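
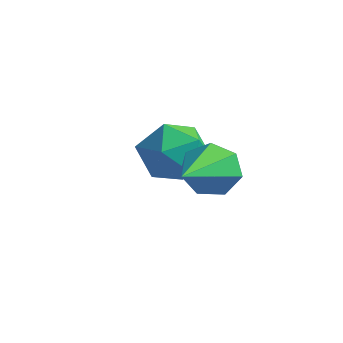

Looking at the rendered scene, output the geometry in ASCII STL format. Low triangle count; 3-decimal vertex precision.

solid 
facet normal -0.519 0.429 0.739
outer loop
vertex -1.627 -0.424 -2.119
vertex -0.976 -0.786 -1.452
vertex -0.822 0.111 -1.864
endloop
endfacet
facet normal -0.578 0.805 0.136
outer loop
vertex -1.627 -0.424 -2.119
vertex -0.822 0.111 -1.864
vertex -1.11 0.066 -2.82
endloop
endfacet
facet normal -0.852 0.376 -0.365
outer loop
vertex -1.627 -0.424 -2.119
vertex -1.11 0.066 -2.82
vertex -1.442 -0.859 -2.998
endloop
endfacet
facet normal -0.962 -0.264 -0.072
outer loop
vertex -1.627 -0.424 -2.119
vertex -1.442 -0.859 -2.998
vertex -1.36 -1.386 -2.153
endloop
endfacet
facet normal -0.756 -0.231 0.612
outer loop
vertex -1.627 -0.424 -2.119
vertex -1.36 -1.386 -2.153
vertex -0.976 -0.786 -1.452
endloop
endfacet
facet normal 0.078 0.994 -0.070
outer loop
vertex -1.11 0.066 -2.82
vertex -0.822 0.111 -1.864
vertex -0.14 0.006 -2.587
endloop
endfacet
facet normal 0.175 0.386 0.906
outer loop
vertex -0.822 0.111 -1.864
vertex -0.976 -0.786 -1.452
vertex -0.058 -0.521 -1.742
endloop
endfacet
facet normal -0.210 -0.683 0.700
outer loop
vertex -0.976 -0.786 -1.452
vertex -1.36 -1.386 -2.153
vertex -0.39 -1.446 -1.92
endloop
endfacet
facet normal -0.543 -0.735 -0.406
outer loop
vertex -1.36 -1.386 -2.153
vertex -1.442 -0.859 -2.998
vertex -0.678 -1.491 -2.876
endloop
endfacet
facet normal -0.365 0.301 -0.881
outer loop
vertex -1.442 -0.859 -2.998
vertex -1.11 0.066 -2.82
vertex -0.524 -0.594 -3.288
endloop
endfacet
facet normal 0.962 0.264 0.072
outer loop
vertex 0.127 -0.956 -2.621
vertex -0.14 0.006 -2.587
vertex -0.058 -0.521 -1.742
endloop
endfacet
facet normal 0.852 -0.376 0.365
outer loop
vertex 0.127 -0.956 -2.621
vertex -0.058 -0.521 -1.742
vertex -0.39 -1.446 -1.92
endloop
endfacet
facet normal 0.578 -0.805 -0.136
outer loop
vertex 0.127 -0.956 -2.621
vertex -0.39 -1.446 -1.92
vertex -0.678 -1.491 -2.876
endloop
endfacet
facet normal 0.519 -0.429 -0.739
outer loop
vertex 0.127 -0.956 -2.621
vertex -0.678 -1.491 -2.876
vertex -0.524 -0.594 -3.288
endloop
endfacet
facet normal 0.756 0.231 -0.612
outer loop
vertex 0.127 -0.956 -2.621
vertex -0.524 -0.594 -3.288
vertex -0.14 0.006 -2.587
endloop
endfacet
facet normal 0.543 0.735 0.406
outer loop
vertex -0.058 -0.521 -1.742
vertex -0.14 0.006 -2.587
vertex -0.822 0.111 -1.864
endloop
endfacet
facet normal 0.365 -0.301 0.881
outer loop
vertex -0.39 -1.446 -1.92
vertex -0.058 -0.521 -1.742
vertex -0.976 -0.786 -1.452
endloop
endfacet
facet normal -0.078 -0.994 0.070
outer loop
vertex -0.678 -1.491 -2.876
vertex -0.39 -1.446 -1.92
vertex -1.36 -1.386 -2.153
endloop
endfacet
facet normal -0.175 -0.386 -0.906
outer loop
vertex -0.524 -0.594 -3.288
vertex -0.678 -1.491 -2.876
vertex -1.442 -0.859 -2.998
endloop
endfacet
facet normal 0.210 0.683 -0.700
outer loop
vertex -0.14 0.006 -2.587
vertex -0.524 -0.594 -3.288
vertex -1.11 0.066 -2.82
endloop
endfacet
facet normal -0.373 0.836 -0.402
outer loop
vertex 2.008 -1.794 -2.185
vertex 1.506 -1.739 -1.604
vertex 2.216 -1.446 -1.654
endloop
endfacet
facet normal 0.947 -0.105 -0.303
outer loop
vertex 2.008 -1.794 -2.185
vertex 2.216 -1.446 -1.654
vertex 2.274 -3.461 -0.776
endloop
endfacet
facet normal -0.373 0.836 -0.403
outer loop
vertex 2.216 -1.446 -1.654
vertex 1.506 -1.739 -1.604
vertex 1.889 -1.318 -1.085
endloop
endfacet
facet normal 0.866 0.220 0.448
outer loop
vertex 2.216 -1.446 -1.654
vertex 1.889 -1.318 -1.085
vertex 2.274 -3.461 -0.776
endloop
endfacet
facet normal -0.373 0.836 -0.402
outer loop
vertex 1.889 -1.318 -1.085
vertex 1.506 -1.739 -1.604
vertex 1.274 -1.507 -0.907
endloop
endfacet
facet normal 0.223 0.178 0.958
outer loop
vertex 1.889 -1.318 -1.085
vertex 1.274 -1.507 -0.907
vertex 2.274 -3.461 -0.776
endloop
endfacet
facet normal -0.373 0.836 -0.402
outer loop
vertex 1.274 -1.507 -0.907
vertex 1.506 -1.739 -1.604
vertex 0.833 -1.871 -1.254
endloop
endfacet
facet normal -0.499 -0.199 0.843
outer loop
vertex 1.274 -1.507 -0.907
vertex 0.833 -1.871 -1.254
vertex 2.274 -3.461 -0.776
endloop
endfacet
facet normal -0.373 0.837 -0.401
outer loop
vertex 0.833 -1.871 -1.254
vertex 1.506 -1.739 -1.604
vertex 0.899 -2.134 -1.864
endloop
endfacet
facet normal -0.755 -0.628 0.189
outer loop
vertex 0.833 -1.871 -1.254
vertex 0.899 -2.134 -1.864
vertex 2.274 -3.461 -0.776
endloop
endfacet
facet normal -0.372 0.837 -0.402
outer loop
vertex 0.899 -2.134 -1.864
vertex 1.506 -1.739 -1.604
vertex 1.422 -2.1 -2.278
endloop
endfacet
facet normal -0.353 -0.784 -0.510
outer loop
vertex 0.899 -2.134 -1.864
vertex 1.422 -2.1 -2.278
vertex 2.274 -3.461 -0.776
endloop
endfacet
facet normal -0.373 0.836 -0.402
outer loop
vertex 1.422 -2.1 -2.278
vertex 1.506 -1.739 -1.604
vertex 2.008 -1.794 -2.185
endloop
endfacet
facet normal 0.404 -0.552 -0.729
outer loop
vertex 1.422 -2.1 -2.278
vertex 2.008 -1.794 -2.185
vertex 2.274 -3.461 -0.776
endloop
endfacet

endsolid


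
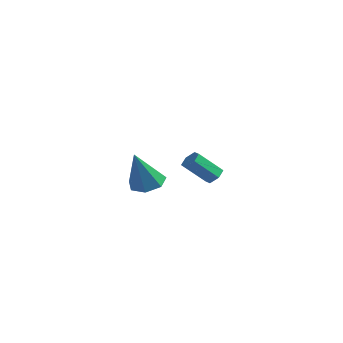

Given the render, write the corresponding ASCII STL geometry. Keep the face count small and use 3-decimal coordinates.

solid 
facet normal 0.445 0.560 -0.699
outer loop
vertex 1.329 3.87 -3.36
vertex 0.822 4.157 -3.453
vertex 1.204 4.356 -3.05
endloop
endfacet
facet normal 0.870 -0.086 0.486
outer loop
vertex 1.329 3.87 -3.36
vertex 1.204 4.356 -3.05
vertex 0.585 2.935 -2.194
endloop
endfacet
facet normal 0.870 -0.086 0.486
outer loop
vertex 0.585 2.935 -2.194
vertex 1.204 4.356 -3.05
vertex 0.46 3.421 -1.884
endloop
endfacet
facet normal -0.446 -0.560 0.698
outer loop
vertex 0.585 2.935 -2.194
vertex 0.46 3.421 -1.884
vertex 0.078 3.223 -2.287
endloop
endfacet
facet normal 0.446 0.559 -0.699
outer loop
vertex 1.204 4.356 -3.05
vertex 0.822 4.157 -3.453
vertex 0.698 4.644 -3.143
endloop
endfacet
facet normal 0.253 0.670 0.698
outer loop
vertex 1.204 4.356 -3.05
vertex 0.698 4.644 -3.143
vertex 0.46 3.421 -1.884
endloop
endfacet
facet normal 0.254 0.669 0.698
outer loop
vertex 0.46 3.421 -1.884
vertex 0.698 4.644 -3.143
vertex -0.047 3.709 -1.976
endloop
endfacet
facet normal -0.445 -0.561 0.698
outer loop
vertex 0.46 3.421 -1.884
vertex -0.047 3.709 -1.976
vertex 0.078 3.223 -2.287
endloop
endfacet
facet normal 0.446 0.559 -0.699
outer loop
vertex 0.698 4.644 -3.143
vertex 0.822 4.157 -3.453
vertex 0.315 4.445 -3.546
endloop
endfacet
facet normal -0.617 0.757 0.213
outer loop
vertex 0.698 4.644 -3.143
vertex 0.315 4.445 -3.546
vertex -0.047 3.709 -1.976
endloop
endfacet
facet normal -0.618 0.757 0.212
outer loop
vertex -0.047 3.709 -1.976
vertex 0.315 4.445 -3.546
vertex -0.429 3.51 -2.38
endloop
endfacet
facet normal -0.446 -0.561 0.698
outer loop
vertex -0.047 3.709 -1.976
vertex -0.429 3.51 -2.38
vertex 0.078 3.223 -2.287
endloop
endfacet
facet normal 0.446 0.560 -0.698
outer loop
vertex 0.315 4.445 -3.546
vertex 0.822 4.157 -3.453
vertex 0.44 3.959 -3.856
endloop
endfacet
facet normal -0.870 0.086 -0.486
outer loop
vertex 0.315 4.445 -3.546
vertex 0.44 3.959 -3.856
vertex -0.429 3.51 -2.38
endloop
endfacet
facet normal -0.870 0.086 -0.486
outer loop
vertex -0.429 3.51 -2.38
vertex 0.44 3.959 -3.856
vertex -0.304 3.024 -2.69
endloop
endfacet
facet normal -0.445 -0.560 0.699
outer loop
vertex -0.429 3.51 -2.38
vertex -0.304 3.024 -2.69
vertex 0.078 3.223 -2.287
endloop
endfacet
facet normal 0.445 0.561 -0.698
outer loop
vertex 0.44 3.959 -3.856
vertex 0.822 4.157 -3.453
vertex 0.947 3.671 -3.764
endloop
endfacet
facet normal -0.253 -0.669 -0.698
outer loop
vertex 0.44 3.959 -3.856
vertex 0.947 3.671 -3.764
vertex -0.304 3.024 -2.69
endloop
endfacet
facet normal -0.253 -0.670 -0.698
outer loop
vertex -0.304 3.024 -2.69
vertex 0.947 3.671 -3.764
vertex 0.202 2.736 -2.597
endloop
endfacet
facet normal -0.446 -0.559 0.699
outer loop
vertex -0.304 3.024 -2.69
vertex 0.202 2.736 -2.597
vertex 0.078 3.223 -2.287
endloop
endfacet
facet normal 0.446 0.561 -0.698
outer loop
vertex 0.947 3.671 -3.764
vertex 0.822 4.157 -3.453
vertex 1.329 3.87 -3.36
endloop
endfacet
facet normal 0.618 -0.757 -0.212
outer loop
vertex 0.947 3.671 -3.764
vertex 1.329 3.87 -3.36
vertex 0.202 2.736 -2.597
endloop
endfacet
facet normal 0.618 -0.757 -0.213
outer loop
vertex 0.202 2.736 -2.597
vertex 1.329 3.87 -3.36
vertex 0.585 2.935 -2.194
endloop
endfacet
facet normal -0.446 -0.559 0.699
outer loop
vertex 0.202 2.736 -2.597
vertex 0.585 2.935 -2.194
vertex 0.078 3.223 -2.287
endloop
endfacet
facet normal -0.022 0.424 -0.906
outer loop
vertex 2.815 -1.59 -1.355
vertex 2.196 -2.174 -1.613
vertex 2.083 -1.376 -1.237
endloop
endfacet
facet normal 0.304 0.660 0.687
outer loop
vertex 2.815 -1.59 -1.355
vertex 2.083 -1.376 -1.237
vertex 2.244 -3.086 0.333
endloop
endfacet
facet normal -0.022 0.424 -0.906
outer loop
vertex 2.083 -1.376 -1.237
vertex 2.196 -2.174 -1.613
vertex 1.436 -1.764 -1.403
endloop
endfacet
facet normal -0.504 0.558 0.659
outer loop
vertex 2.083 -1.376 -1.237
vertex 1.436 -1.764 -1.403
vertex 2.244 -3.086 0.333
endloop
endfacet
facet normal -0.022 0.423 -0.906
outer loop
vertex 1.436 -1.764 -1.403
vertex 2.196 -2.174 -1.613
vertex 1.361 -2.461 -1.727
endloop
endfacet
facet normal -0.925 -0.074 0.374
outer loop
vertex 1.436 -1.764 -1.403
vertex 1.361 -2.461 -1.727
vertex 2.244 -3.086 0.333
endloop
endfacet
facet normal -0.022 0.424 -0.905
outer loop
vertex 1.361 -2.461 -1.727
vertex 2.196 -2.174 -1.613
vertex 1.916 -2.942 -1.966
endloop
endfacet
facet normal -0.643 -0.764 0.044
outer loop
vertex 1.361 -2.461 -1.727
vertex 1.916 -2.942 -1.966
vertex 2.244 -3.086 0.333
endloop
endfacet
facet normal -0.022 0.424 -0.905
outer loop
vertex 1.916 -2.942 -1.966
vertex 2.196 -2.174 -1.613
vertex 2.682 -2.845 -1.939
endloop
endfacet
facet normal 0.128 -0.989 -0.080
outer loop
vertex 1.916 -2.942 -1.966
vertex 2.682 -2.845 -1.939
vertex 2.244 -3.086 0.333
endloop
endfacet
facet normal -0.022 0.424 -0.905
outer loop
vertex 2.682 -2.845 -1.939
vertex 2.196 -2.174 -1.613
vertex 3.082 -2.244 -1.667
endloop
endfacet
facet normal 0.809 -0.581 0.094
outer loop
vertex 2.682 -2.845 -1.939
vertex 3.082 -2.244 -1.667
vertex 2.244 -3.086 0.333
endloop
endfacet
facet normal -0.022 0.423 -0.906
outer loop
vertex 3.082 -2.244 -1.667
vertex 2.196 -2.174 -1.613
vertex 2.815 -1.59 -1.355
endloop
endfacet
facet normal 0.887 0.154 0.436
outer loop
vertex 3.082 -2.244 -1.667
vertex 2.815 -1.59 -1.355
vertex 2.244 -3.086 0.333
endloop
endfacet

endsolid


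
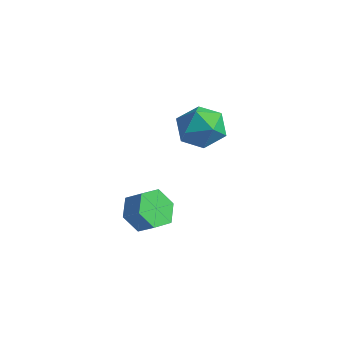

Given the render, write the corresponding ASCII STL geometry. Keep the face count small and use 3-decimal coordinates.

solid 
facet normal -0.095 0.404 0.910
outer loop
vertex 1.093 3.606 -0.52
vertex 1.74 2.665 -0.035
vertex 2.328 3.685 -0.426
endloop
endfacet
facet normal -0.089 0.910 0.406
outer loop
vertex 1.093 3.606 -0.52
vertex 2.328 3.685 -0.426
vertex 1.757 4.087 -1.452
endloop
endfacet
facet normal -0.627 0.778 -0.045
outer loop
vertex 1.093 3.606 -0.52
vertex 1.757 4.087 -1.452
vertex 0.817 3.315 -1.694
endloop
endfacet
facet normal -0.965 0.191 0.180
outer loop
vertex 1.093 3.606 -0.52
vertex 0.817 3.315 -1.694
vertex 0.806 2.437 -0.819
endloop
endfacet
facet normal -0.637 -0.041 0.770
outer loop
vertex 1.093 3.606 -0.52
vertex 0.806 2.437 -0.819
vertex 1.74 2.665 -0.035
endloop
endfacet
facet normal 0.522 0.852 0.043
outer loop
vertex 1.757 4.087 -1.452
vertex 2.328 3.685 -0.426
vertex 2.814 3.443 -1.541
endloop
endfacet
facet normal 0.512 0.033 0.858
outer loop
vertex 2.328 3.685 -0.426
vertex 1.74 2.665 -0.035
vertex 2.803 2.565 -0.666
endloop
endfacet
facet normal -0.364 -0.684 0.632
outer loop
vertex 1.74 2.665 -0.035
vertex 0.806 2.437 -0.819
vertex 1.863 1.793 -0.908
endloop
endfacet
facet normal -0.894 -0.310 -0.322
outer loop
vertex 0.806 2.437 -0.819
vertex 0.817 3.315 -1.694
vertex 1.292 2.195 -1.934
endloop
endfacet
facet normal -0.348 0.638 -0.687
outer loop
vertex 0.817 3.315 -1.694
vertex 1.757 4.087 -1.452
vertex 1.88 3.215 -2.325
endloop
endfacet
facet normal 0.965 -0.191 -0.180
outer loop
vertex 2.527 2.274 -1.84
vertex 2.814 3.443 -1.541
vertex 2.803 2.565 -0.666
endloop
endfacet
facet normal 0.627 -0.778 0.045
outer loop
vertex 2.527 2.274 -1.84
vertex 2.803 2.565 -0.666
vertex 1.863 1.793 -0.908
endloop
endfacet
facet normal 0.089 -0.910 -0.406
outer loop
vertex 2.527 2.274 -1.84
vertex 1.863 1.793 -0.908
vertex 1.292 2.195 -1.934
endloop
endfacet
facet normal 0.095 -0.404 -0.910
outer loop
vertex 2.527 2.274 -1.84
vertex 1.292 2.195 -1.934
vertex 1.88 3.215 -2.325
endloop
endfacet
facet normal 0.637 0.041 -0.770
outer loop
vertex 2.527 2.274 -1.84
vertex 1.88 3.215 -2.325
vertex 2.814 3.443 -1.541
endloop
endfacet
facet normal 0.894 0.310 0.322
outer loop
vertex 2.803 2.565 -0.666
vertex 2.814 3.443 -1.541
vertex 2.328 3.685 -0.426
endloop
endfacet
facet normal 0.348 -0.638 0.687
outer loop
vertex 1.863 1.793 -0.908
vertex 2.803 2.565 -0.666
vertex 1.74 2.665 -0.035
endloop
endfacet
facet normal -0.522 -0.852 -0.043
outer loop
vertex 1.292 2.195 -1.934
vertex 1.863 1.793 -0.908
vertex 0.806 2.437 -0.819
endloop
endfacet
facet normal -0.512 -0.033 -0.858
outer loop
vertex 1.88 3.215 -2.325
vertex 1.292 2.195 -1.934
vertex 0.817 3.315 -1.694
endloop
endfacet
facet normal 0.364 0.684 -0.632
outer loop
vertex 2.814 3.443 -1.541
vertex 1.88 3.215 -2.325
vertex 1.757 4.087 -1.452
endloop
endfacet
facet normal -0.788 -0.093 -0.609
outer loop
vertex 3.313 -1.778 -4.165
vertex 2.734 -2.057 -3.373
vertex 2.813 -1.072 -3.625
endloop
endfacet
facet normal 0.373 0.716 -0.590
outer loop
vertex 3.313 -1.778 -4.165
vertex 2.813 -1.072 -3.625
vertex 4.125 -1.684 -3.538
endloop
endfacet
facet normal 0.373 0.715 -0.591
outer loop
vertex 4.125 -1.684 -3.538
vertex 2.813 -1.072 -3.625
vertex 3.625 -0.977 -2.998
endloop
endfacet
facet normal 0.788 0.092 0.609
outer loop
vertex 4.125 -1.684 -3.538
vertex 3.625 -0.977 -2.998
vertex 3.546 -1.963 -2.747
endloop
endfacet
facet normal -0.788 -0.093 -0.609
outer loop
vertex 2.813 -1.072 -3.625
vertex 2.734 -2.057 -3.373
vertex 2.234 -1.351 -2.833
endloop
endfacet
facet normal -0.238 0.957 0.163
outer loop
vertex 2.813 -1.072 -3.625
vertex 2.234 -1.351 -2.833
vertex 3.625 -0.977 -2.998
endloop
endfacet
facet normal -0.238 0.957 0.163
outer loop
vertex 3.625 -0.977 -2.998
vertex 2.234 -1.351 -2.833
vertex 3.046 -1.256 -2.206
endloop
endfacet
facet normal 0.788 0.092 0.609
outer loop
vertex 3.625 -0.977 -2.998
vertex 3.046 -1.256 -2.206
vertex 3.546 -1.963 -2.747
endloop
endfacet
facet normal -0.788 -0.092 -0.609
outer loop
vertex 2.234 -1.351 -2.833
vertex 2.734 -2.057 -3.373
vertex 2.155 -2.336 -2.582
endloop
endfacet
facet normal -0.611 0.241 0.754
outer loop
vertex 2.234 -1.351 -2.833
vertex 2.155 -2.336 -2.582
vertex 3.046 -1.256 -2.206
endloop
endfacet
facet normal -0.610 0.241 0.754
outer loop
vertex 3.046 -1.256 -2.206
vertex 2.155 -2.336 -2.582
vertex 2.967 -2.242 -1.955
endloop
endfacet
facet normal 0.788 0.092 0.609
outer loop
vertex 3.046 -1.256 -2.206
vertex 2.967 -2.242 -1.955
vertex 3.546 -1.963 -2.747
endloop
endfacet
facet normal -0.788 -0.092 -0.609
outer loop
vertex 2.155 -2.336 -2.582
vertex 2.734 -2.057 -3.373
vertex 2.655 -3.043 -3.122
endloop
endfacet
facet normal -0.373 -0.715 0.591
outer loop
vertex 2.155 -2.336 -2.582
vertex 2.655 -3.043 -3.122
vertex 2.967 -2.242 -1.955
endloop
endfacet
facet normal -0.372 -0.716 0.591
outer loop
vertex 2.967 -2.242 -1.955
vertex 2.655 -3.043 -3.122
vertex 3.467 -2.948 -2.495
endloop
endfacet
facet normal 0.788 0.093 0.609
outer loop
vertex 2.967 -2.242 -1.955
vertex 3.467 -2.948 -2.495
vertex 3.546 -1.963 -2.747
endloop
endfacet
facet normal -0.788 -0.092 -0.609
outer loop
vertex 2.655 -3.043 -3.122
vertex 2.734 -2.057 -3.373
vertex 3.234 -2.764 -3.914
endloop
endfacet
facet normal 0.238 -0.957 -0.163
outer loop
vertex 2.655 -3.043 -3.122
vertex 3.234 -2.764 -3.914
vertex 3.467 -2.948 -2.495
endloop
endfacet
facet normal 0.238 -0.957 -0.163
outer loop
vertex 3.467 -2.948 -2.495
vertex 3.234 -2.764 -3.914
vertex 4.046 -2.669 -3.287
endloop
endfacet
facet normal 0.788 0.093 0.609
outer loop
vertex 3.467 -2.948 -2.495
vertex 4.046 -2.669 -3.287
vertex 3.546 -1.963 -2.747
endloop
endfacet
facet normal -0.788 -0.092 -0.609
outer loop
vertex 3.234 -2.764 -3.914
vertex 2.734 -2.057 -3.373
vertex 3.313 -1.778 -4.165
endloop
endfacet
facet normal 0.611 -0.241 -0.754
outer loop
vertex 3.234 -2.764 -3.914
vertex 3.313 -1.778 -4.165
vertex 4.046 -2.669 -3.287
endloop
endfacet
facet normal 0.610 -0.241 -0.754
outer loop
vertex 4.046 -2.669 -3.287
vertex 3.313 -1.778 -4.165
vertex 4.125 -1.684 -3.538
endloop
endfacet
facet normal 0.788 0.092 0.609
outer loop
vertex 4.046 -2.669 -3.287
vertex 4.125 -1.684 -3.538
vertex 3.546 -1.963 -2.747
endloop
endfacet

endsolid


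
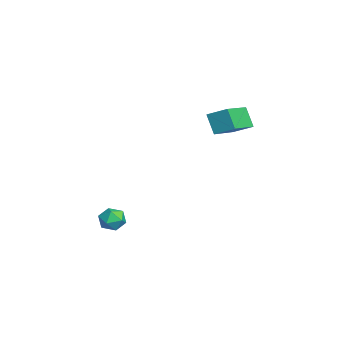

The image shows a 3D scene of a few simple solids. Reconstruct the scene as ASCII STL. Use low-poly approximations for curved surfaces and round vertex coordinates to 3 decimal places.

solid 
facet normal -0.980 -0.111 0.166
outer loop
vertex -1.362 -1.288 -3.361
vertex -1.305 -1.95 -3.468
vertex -1.228 -1.702 -2.847
endloop
endfacet
facet normal -0.719 0.438 0.540
outer loop
vertex -1.362 -1.288 -3.361
vertex -1.228 -1.702 -2.847
vertex -0.907 -1.113 -2.897
endloop
endfacet
facet normal -0.429 0.899 0.082
outer loop
vertex -1.362 -1.288 -3.361
vertex -0.907 -1.113 -2.897
vertex -0.786 -0.996 -3.549
endloop
endfacet
facet normal -0.511 0.636 -0.578
outer loop
vertex -1.362 -1.288 -3.361
vertex -0.786 -0.996 -3.549
vertex -1.032 -1.514 -3.902
endloop
endfacet
facet normal -0.852 0.011 -0.524
outer loop
vertex -1.362 -1.288 -3.361
vertex -1.032 -1.514 -3.902
vertex -1.305 -1.95 -3.468
endloop
endfacet
facet normal -0.198 0.190 0.962
outer loop
vertex -0.907 -1.113 -2.897
vertex -1.228 -1.702 -2.847
vertex -0.568 -1.666 -2.718
endloop
endfacet
facet normal -0.621 -0.699 0.356
outer loop
vertex -1.228 -1.702 -2.847
vertex -1.305 -1.95 -3.468
vertex -0.814 -2.184 -3.071
endloop
endfacet
facet normal -0.413 -0.500 -0.762
outer loop
vertex -1.305 -1.95 -3.468
vertex -1.032 -1.514 -3.902
vertex -0.693 -2.067 -3.723
endloop
endfacet
facet normal 0.138 0.512 -0.848
outer loop
vertex -1.032 -1.514 -3.902
vertex -0.786 -0.996 -3.549
vertex -0.372 -1.478 -3.773
endloop
endfacet
facet normal 0.270 0.938 0.218
outer loop
vertex -0.786 -0.996 -3.549
vertex -0.907 -1.113 -2.897
vertex -0.295 -1.23 -3.152
endloop
endfacet
facet normal 0.511 -0.636 0.578
outer loop
vertex -0.238 -1.892 -3.259
vertex -0.568 -1.666 -2.718
vertex -0.814 -2.184 -3.071
endloop
endfacet
facet normal 0.429 -0.899 -0.082
outer loop
vertex -0.238 -1.892 -3.259
vertex -0.814 -2.184 -3.071
vertex -0.693 -2.067 -3.723
endloop
endfacet
facet normal 0.719 -0.438 -0.540
outer loop
vertex -0.238 -1.892 -3.259
vertex -0.693 -2.067 -3.723
vertex -0.372 -1.478 -3.773
endloop
endfacet
facet normal 0.980 0.111 -0.166
outer loop
vertex -0.238 -1.892 -3.259
vertex -0.372 -1.478 -3.773
vertex -0.295 -1.23 -3.152
endloop
endfacet
facet normal 0.852 -0.011 0.524
outer loop
vertex -0.238 -1.892 -3.259
vertex -0.295 -1.23 -3.152
vertex -0.568 -1.666 -2.718
endloop
endfacet
facet normal -0.138 -0.512 0.848
outer loop
vertex -0.814 -2.184 -3.071
vertex -0.568 -1.666 -2.718
vertex -1.228 -1.702 -2.847
endloop
endfacet
facet normal -0.270 -0.938 -0.218
outer loop
vertex -0.693 -2.067 -3.723
vertex -0.814 -2.184 -3.071
vertex -1.305 -1.95 -3.468
endloop
endfacet
facet normal 0.198 -0.190 -0.962
outer loop
vertex -0.372 -1.478 -3.773
vertex -0.693 -2.067 -3.723
vertex -1.032 -1.514 -3.902
endloop
endfacet
facet normal 0.621 0.699 -0.356
outer loop
vertex -0.295 -1.23 -3.152
vertex -0.372 -1.478 -3.773
vertex -0.786 -0.996 -3.549
endloop
endfacet
facet normal 0.413 0.500 0.762
outer loop
vertex -0.568 -1.666 -2.718
vertex -0.295 -1.23 -3.152
vertex -0.907 -1.113 -2.897
endloop
endfacet
facet normal -0.483 -0.215 0.849
outer loop
vertex -0.636 2.422 2.75
vertex -0.185 3.225 3.21
vertex -1.971 3.456 2.253
endloop
endfacet
facet normal -0.438 -0.780 -0.447
outer loop
vertex -1.435 3.695 1.31
vertex -0.636 2.422 2.75
vertex -1.971 3.456 2.253
endloop
endfacet
facet normal -0.483 -0.215 0.849
outer loop
vertex -1.971 3.456 2.253
vertex -0.185 3.225 3.21
vertex -1.52 4.259 2.713
endloop
endfacet
facet normal -0.758 0.588 -0.282
outer loop
vertex -1.52 4.259 2.713
vertex -1.435 3.695 1.31
vertex -1.971 3.456 2.253
endloop
endfacet
facet normal 0.758 -0.588 0.282
outer loop
vertex -0.636 2.422 2.75
vertex 0.351 3.464 2.267
vertex -0.185 3.225 3.21
endloop
endfacet
facet normal -0.438 -0.780 -0.447
outer loop
vertex -0.1 2.661 1.807
vertex -0.636 2.422 2.75
vertex -1.435 3.695 1.31
endloop
endfacet
facet normal 0.758 -0.588 0.282
outer loop
vertex -0.1 2.661 1.807
vertex 0.351 3.464 2.267
vertex -0.636 2.422 2.75
endloop
endfacet
facet normal 0.438 0.780 0.447
outer loop
vertex -0.185 3.225 3.21
vertex 0.351 3.464 2.267
vertex -1.52 4.259 2.713
endloop
endfacet
facet normal -0.758 0.588 -0.282
outer loop
vertex -0.984 4.498 1.77
vertex -1.435 3.695 1.31
vertex -1.52 4.259 2.713
endloop
endfacet
facet normal 0.438 0.780 0.447
outer loop
vertex -1.52 4.259 2.713
vertex 0.351 3.464 2.267
vertex -0.984 4.498 1.77
endloop
endfacet
facet normal 0.483 0.215 -0.849
outer loop
vertex -0.984 4.498 1.77
vertex -0.1 2.661 1.807
vertex -1.435 3.695 1.31
endloop
endfacet
facet normal 0.483 0.215 -0.849
outer loop
vertex 0.351 3.464 2.267
vertex -0.1 2.661 1.807
vertex -0.984 4.498 1.77
endloop
endfacet

endsolid


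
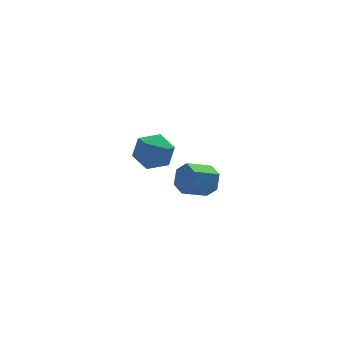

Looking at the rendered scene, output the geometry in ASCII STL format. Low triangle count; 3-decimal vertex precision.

solid 
facet normal -0.785 0.618 -0.030
outer loop
vertex -4.014 -0.368 2.971
vertex -4.68 -1.183 3.607
vertex -4.028 -0.326 4.2
endloop
endfacet
facet normal -0.173 0.984 -0.036
outer loop
vertex -4.014 -0.368 2.971
vertex -4.028 -0.326 4.2
vertex -2.972 -0.162 3.59
endloop
endfacet
facet normal 0.205 0.772 -0.602
outer loop
vertex -4.014 -0.368 2.971
vertex -2.972 -0.162 3.59
vertex -2.971 -0.918 2.62
endloop
endfacet
facet normal -0.173 0.275 -0.946
outer loop
vertex -4.014 -0.368 2.971
vertex -2.971 -0.918 2.62
vertex -4.027 -1.55 2.63
endloop
endfacet
facet normal -0.785 0.180 -0.592
outer loop
vertex -4.014 -0.368 2.971
vertex -4.027 -1.55 2.63
vertex -4.68 -1.183 3.607
endloop
endfacet
facet normal 0.192 0.812 0.551
outer loop
vertex -2.972 -0.162 3.59
vertex -4.028 -0.326 4.2
vertex -2.993 -0.85 4.61
endloop
endfacet
facet normal -0.798 0.219 0.562
outer loop
vertex -4.028 -0.326 4.2
vertex -4.68 -1.183 3.607
vertex -4.049 -1.482 4.62
endloop
endfacet
facet normal -0.798 -0.492 -0.348
outer loop
vertex -4.68 -1.183 3.607
vertex -4.027 -1.55 2.63
vertex -4.048 -2.238 3.65
endloop
endfacet
facet normal 0.194 -0.338 -0.921
outer loop
vertex -4.027 -1.55 2.63
vertex -2.971 -0.918 2.62
vertex -2.992 -2.074 3.04
endloop
endfacet
facet normal 0.806 0.468 -0.364
outer loop
vertex -2.971 -0.918 2.62
vertex -2.972 -0.162 3.59
vertex -2.34 -1.217 3.633
endloop
endfacet
facet normal 0.173 -0.275 0.946
outer loop
vertex -3.006 -2.032 4.269
vertex -2.993 -0.85 4.61
vertex -4.049 -1.482 4.62
endloop
endfacet
facet normal -0.205 -0.772 0.602
outer loop
vertex -3.006 -2.032 4.269
vertex -4.049 -1.482 4.62
vertex -4.048 -2.238 3.65
endloop
endfacet
facet normal 0.173 -0.984 0.036
outer loop
vertex -3.006 -2.032 4.269
vertex -4.048 -2.238 3.65
vertex -2.992 -2.074 3.04
endloop
endfacet
facet normal 0.785 -0.618 0.030
outer loop
vertex -3.006 -2.032 4.269
vertex -2.992 -2.074 3.04
vertex -2.34 -1.217 3.633
endloop
endfacet
facet normal 0.785 -0.180 0.592
outer loop
vertex -3.006 -2.032 4.269
vertex -2.34 -1.217 3.633
vertex -2.993 -0.85 4.61
endloop
endfacet
facet normal -0.194 0.338 0.921
outer loop
vertex -4.049 -1.482 4.62
vertex -2.993 -0.85 4.61
vertex -4.028 -0.326 4.2
endloop
endfacet
facet normal -0.806 -0.468 0.364
outer loop
vertex -4.048 -2.238 3.65
vertex -4.049 -1.482 4.62
vertex -4.68 -1.183 3.607
endloop
endfacet
facet normal -0.192 -0.812 -0.551
outer loop
vertex -2.992 -2.074 3.04
vertex -4.048 -2.238 3.65
vertex -4.027 -1.55 2.63
endloop
endfacet
facet normal 0.798 -0.219 -0.562
outer loop
vertex -2.34 -1.217 3.633
vertex -2.992 -2.074 3.04
vertex -2.971 -0.918 2.62
endloop
endfacet
facet normal 0.798 0.492 0.348
outer loop
vertex -2.993 -0.85 4.61
vertex -2.34 -1.217 3.633
vertex -2.972 -0.162 3.59
endloop
endfacet
facet normal 0.897 0.063 -0.438
outer loop
vertex 1.901 2.835 -2.847
vertex 1.476 3.324 -3.648
vertex 1.83 3.863 -2.845
endloop
endfacet
facet normal 0.436 0.028 0.900
outer loop
vertex 1.901 2.835 -2.847
vertex 1.83 3.863 -2.845
vertex 0.348 2.727 -2.091
endloop
endfacet
facet normal 0.437 0.027 0.899
outer loop
vertex 0.348 2.727 -2.091
vertex 1.83 3.863 -2.845
vertex 0.278 3.754 -2.088
endloop
endfacet
facet normal -0.897 -0.062 0.437
outer loop
vertex 0.348 2.727 -2.091
vertex 0.278 3.754 -2.088
vertex -0.076 3.216 -2.892
endloop
endfacet
facet normal 0.897 0.063 -0.438
outer loop
vertex 1.83 3.863 -2.845
vertex 1.476 3.324 -3.648
vertex 1.405 4.352 -3.646
endloop
endfacet
facet normal 0.159 0.878 0.452
outer loop
vertex 1.83 3.863 -2.845
vertex 1.405 4.352 -3.646
vertex 0.278 3.754 -2.088
endloop
endfacet
facet normal 0.159 0.878 0.452
outer loop
vertex 0.278 3.754 -2.088
vertex 1.405 4.352 -3.646
vertex -0.147 4.243 -2.889
endloop
endfacet
facet normal -0.897 -0.063 0.437
outer loop
vertex 0.278 3.754 -2.088
vertex -0.147 4.243 -2.889
vertex -0.076 3.216 -2.892
endloop
endfacet
facet normal 0.897 0.063 -0.437
outer loop
vertex 1.405 4.352 -3.646
vertex 1.476 3.324 -3.648
vertex 1.052 3.813 -4.449
endloop
endfacet
facet normal -0.278 0.850 -0.448
outer loop
vertex 1.405 4.352 -3.646
vertex 1.052 3.813 -4.449
vertex -0.147 4.243 -2.889
endloop
endfacet
facet normal -0.277 0.850 -0.447
outer loop
vertex -0.147 4.243 -2.889
vertex 1.052 3.813 -4.449
vertex -0.501 3.705 -3.693
endloop
endfacet
facet normal -0.897 -0.063 0.437
outer loop
vertex -0.147 4.243 -2.889
vertex -0.501 3.705 -3.693
vertex -0.076 3.216 -2.892
endloop
endfacet
facet normal 0.897 0.062 -0.437
outer loop
vertex 1.052 3.813 -4.449
vertex 1.476 3.324 -3.648
vertex 1.122 2.786 -4.452
endloop
endfacet
facet normal -0.436 -0.027 -0.900
outer loop
vertex 1.052 3.813 -4.449
vertex 1.122 2.786 -4.452
vertex -0.501 3.705 -3.693
endloop
endfacet
facet normal -0.437 -0.028 -0.899
outer loop
vertex -0.501 3.705 -3.693
vertex 1.122 2.786 -4.452
vertex -0.43 2.677 -3.695
endloop
endfacet
facet normal -0.897 -0.063 0.438
outer loop
vertex -0.501 3.705 -3.693
vertex -0.43 2.677 -3.695
vertex -0.076 3.216 -2.892
endloop
endfacet
facet normal 0.897 0.063 -0.437
outer loop
vertex 1.122 2.786 -4.452
vertex 1.476 3.324 -3.648
vertex 1.547 2.297 -3.651
endloop
endfacet
facet normal -0.159 -0.878 -0.452
outer loop
vertex 1.122 2.786 -4.452
vertex 1.547 2.297 -3.651
vertex -0.43 2.677 -3.695
endloop
endfacet
facet normal -0.159 -0.878 -0.452
outer loop
vertex -0.43 2.677 -3.695
vertex 1.547 2.297 -3.651
vertex -0.005 2.188 -2.894
endloop
endfacet
facet normal -0.897 -0.063 0.438
outer loop
vertex -0.43 2.677 -3.695
vertex -0.005 2.188 -2.894
vertex -0.076 3.216 -2.892
endloop
endfacet
facet normal 0.897 0.063 -0.437
outer loop
vertex 1.547 2.297 -3.651
vertex 1.476 3.324 -3.648
vertex 1.901 2.835 -2.847
endloop
endfacet
facet normal 0.278 -0.850 0.447
outer loop
vertex 1.547 2.297 -3.651
vertex 1.901 2.835 -2.847
vertex -0.005 2.188 -2.894
endloop
endfacet
facet normal 0.277 -0.850 0.448
outer loop
vertex -0.005 2.188 -2.894
vertex 1.901 2.835 -2.847
vertex 0.348 2.727 -2.091
endloop
endfacet
facet normal -0.897 -0.063 0.437
outer loop
vertex -0.005 2.188 -2.894
vertex 0.348 2.727 -2.091
vertex -0.076 3.216 -2.892
endloop
endfacet

endsolid


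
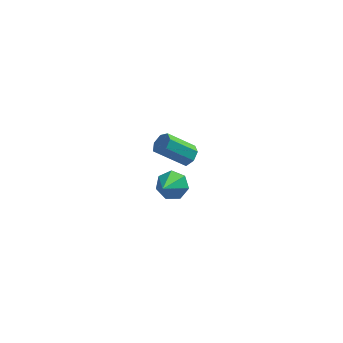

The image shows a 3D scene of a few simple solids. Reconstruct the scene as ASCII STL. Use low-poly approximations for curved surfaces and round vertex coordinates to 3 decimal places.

solid 
facet normal 0.227 0.765 -0.602
outer loop
vertex 1.768 3.636 -4.004
vertex 0.814 3.899 -4.03
vertex 1.517 4.189 -3.396
endloop
endfacet
facet normal 0.751 -0.304 0.587
outer loop
vertex 1.768 3.636 -4.004
vertex 1.517 4.189 -3.396
vertex 0.366 2.401 -2.85
endloop
endfacet
facet normal 0.228 0.765 -0.603
outer loop
vertex 1.517 4.189 -3.396
vertex 0.814 3.899 -4.03
vertex 0.737 4.524 -3.266
endloop
endfacet
facet normal 0.225 0.149 0.963
outer loop
vertex 1.517 4.189 -3.396
vertex 0.737 4.524 -3.266
vertex 0.366 2.401 -2.85
endloop
endfacet
facet normal 0.229 0.765 -0.602
outer loop
vertex 0.737 4.524 -3.266
vertex 0.814 3.899 -4.03
vertex 0.015 4.389 -3.712
endloop
endfacet
facet normal -0.542 0.252 0.802
outer loop
vertex 0.737 4.524 -3.266
vertex 0.015 4.389 -3.712
vertex 0.366 2.401 -2.85
endloop
endfacet
facet normal 0.229 0.764 -0.603
outer loop
vertex 0.015 4.389 -3.712
vertex 0.814 3.899 -4.03
vertex -0.105 3.885 -4.397
endloop
endfacet
facet normal -0.972 -0.074 0.225
outer loop
vertex 0.015 4.389 -3.712
vertex -0.105 3.885 -4.397
vertex 0.366 2.401 -2.85
endloop
endfacet
facet normal 0.229 0.765 -0.602
outer loop
vertex -0.105 3.885 -4.397
vertex 0.814 3.899 -4.03
vertex 0.467 3.392 -4.806
endloop
endfacet
facet normal -0.741 -0.583 -0.334
outer loop
vertex -0.105 3.885 -4.397
vertex 0.467 3.392 -4.806
vertex 0.366 2.401 -2.85
endloop
endfacet
facet normal 0.228 0.765 -0.602
outer loop
vertex 0.467 3.392 -4.806
vertex 0.814 3.899 -4.03
vertex 1.3 3.281 -4.631
endloop
endfacet
facet normal -0.024 -0.891 -0.453
outer loop
vertex 0.467 3.392 -4.806
vertex 1.3 3.281 -4.631
vertex 0.366 2.401 -2.85
endloop
endfacet
facet normal 0.227 0.765 -0.603
outer loop
vertex 1.3 3.281 -4.631
vertex 0.814 3.899 -4.03
vertex 1.768 3.636 -4.004
endloop
endfacet
facet normal 0.640 -0.767 -0.043
outer loop
vertex 1.3 3.281 -4.631
vertex 1.768 3.636 -4.004
vertex 0.366 2.401 -2.85
endloop
endfacet
facet normal 0.744 0.136 -0.655
outer loop
vertex 2.379 -0.036 3.07
vertex 1.911 0.093 2.565
vertex 2.215 0.545 3.004
endloop
endfacet
facet normal 0.612 0.258 0.748
outer loop
vertex 2.379 -0.036 3.07
vertex 2.215 0.545 3.004
vertex 0.937 -0.301 4.34
endloop
endfacet
facet normal 0.611 0.259 0.748
outer loop
vertex 0.937 -0.301 4.34
vertex 2.215 0.545 3.004
vertex 0.772 0.28 4.274
endloop
endfacet
facet normal -0.744 -0.137 0.654
outer loop
vertex 0.937 -0.301 4.34
vertex 0.772 0.28 4.274
vertex 0.469 -0.173 3.835
endloop
endfacet
facet normal 0.743 0.136 -0.655
outer loop
vertex 2.215 0.545 3.004
vertex 1.911 0.093 2.565
vertex 1.822 0.786 2.608
endloop
endfacet
facet normal 0.171 0.908 0.383
outer loop
vertex 2.215 0.545 3.004
vertex 1.822 0.786 2.608
vertex 0.772 0.28 4.274
endloop
endfacet
facet normal 0.169 0.908 0.383
outer loop
vertex 0.772 0.28 4.274
vertex 1.822 0.786 2.608
vertex 0.379 0.52 3.878
endloop
endfacet
facet normal -0.743 -0.137 0.655
outer loop
vertex 0.772 0.28 4.274
vertex 0.379 0.52 3.878
vertex 0.469 -0.173 3.835
endloop
endfacet
facet normal 0.743 0.136 -0.655
outer loop
vertex 1.822 0.786 2.608
vertex 1.911 0.093 2.565
vertex 1.496 0.504 2.18
endloop
endfacet
facet normal -0.400 0.875 -0.272
outer loop
vertex 1.822 0.786 2.608
vertex 1.496 0.504 2.18
vertex 0.379 0.52 3.878
endloop
endfacet
facet normal -0.400 0.876 -0.271
outer loop
vertex 0.379 0.52 3.878
vertex 1.496 0.504 2.18
vertex 0.054 0.239 3.45
endloop
endfacet
facet normal -0.743 -0.137 0.655
outer loop
vertex 0.379 0.52 3.878
vertex 0.054 0.239 3.45
vertex 0.469 -0.173 3.835
endloop
endfacet
facet normal 0.743 0.138 -0.654
outer loop
vertex 1.496 0.504 2.18
vertex 1.911 0.093 2.565
vertex 1.483 -0.087 2.041
endloop
endfacet
facet normal -0.668 0.184 -0.721
outer loop
vertex 1.496 0.504 2.18
vertex 1.483 -0.087 2.041
vertex 0.054 0.239 3.45
endloop
endfacet
facet normal -0.669 0.184 -0.721
outer loop
vertex 0.054 0.239 3.45
vertex 1.483 -0.087 2.041
vertex 0.041 -0.353 3.311
endloop
endfacet
facet normal -0.744 -0.137 0.654
outer loop
vertex 0.054 0.239 3.45
vertex 0.041 -0.353 3.311
vertex 0.469 -0.173 3.835
endloop
endfacet
facet normal 0.744 0.137 -0.654
outer loop
vertex 1.483 -0.087 2.041
vertex 1.911 0.093 2.565
vertex 1.792 -0.543 2.297
endloop
endfacet
facet normal -0.434 -0.646 -0.628
outer loop
vertex 1.483 -0.087 2.041
vertex 1.792 -0.543 2.297
vertex 0.041 -0.353 3.311
endloop
endfacet
facet normal -0.433 -0.647 -0.627
outer loop
vertex 0.041 -0.353 3.311
vertex 1.792 -0.543 2.297
vertex 0.35 -0.808 3.567
endloop
endfacet
facet normal -0.744 -0.137 0.654
outer loop
vertex 0.041 -0.353 3.311
vertex 0.35 -0.808 3.567
vertex 0.469 -0.173 3.835
endloop
endfacet
facet normal 0.744 0.137 -0.655
outer loop
vertex 1.792 -0.543 2.297
vertex 1.911 0.093 2.565
vertex 2.191 -0.52 2.755
endloop
endfacet
facet normal 0.128 -0.990 -0.062
outer loop
vertex 1.792 -0.543 2.297
vertex 2.191 -0.52 2.755
vertex 0.35 -0.808 3.567
endloop
endfacet
facet normal 0.127 -0.990 -0.063
outer loop
vertex 0.35 -0.808 3.567
vertex 2.191 -0.52 2.755
vertex 0.749 -0.786 4.025
endloop
endfacet
facet normal -0.744 -0.137 0.654
outer loop
vertex 0.35 -0.808 3.567
vertex 0.749 -0.786 4.025
vertex 0.469 -0.173 3.835
endloop
endfacet
facet normal 0.744 0.137 -0.654
outer loop
vertex 2.191 -0.52 2.755
vertex 1.911 0.093 2.565
vertex 2.379 -0.036 3.07
endloop
endfacet
facet normal 0.593 -0.588 0.550
outer loop
vertex 2.191 -0.52 2.755
vertex 2.379 -0.036 3.07
vertex 0.749 -0.786 4.025
endloop
endfacet
facet normal 0.593 -0.588 0.551
outer loop
vertex 0.749 -0.786 4.025
vertex 2.379 -0.036 3.07
vertex 0.937 -0.301 4.34
endloop
endfacet
facet normal -0.744 -0.137 0.654
outer loop
vertex 0.749 -0.786 4.025
vertex 0.937 -0.301 4.34
vertex 0.469 -0.173 3.835
endloop
endfacet

endsolid


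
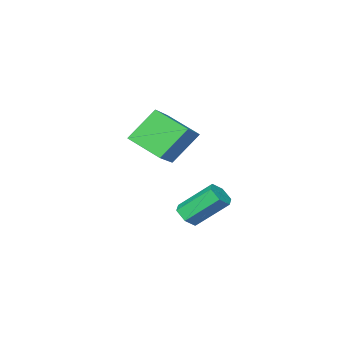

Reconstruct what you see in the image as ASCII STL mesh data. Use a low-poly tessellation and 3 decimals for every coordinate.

solid 
facet normal -0.637 0.163 0.754
outer loop
vertex 0.357 -1.598 4.066
vertex 1.711 -0.628 5.0
vertex -0.144 -0.202 3.342
endloop
endfacet
facet normal -0.709 -0.508 -0.489
outer loop
vertex 0.989 -0.492 2.0
vertex 0.357 -1.598 4.066
vertex -0.144 -0.202 3.342
endloop
endfacet
facet normal -0.637 0.163 0.754
outer loop
vertex -0.144 -0.202 3.342
vertex 1.711 -0.628 5.0
vertex 1.21 0.768 4.276
endloop
endfacet
facet normal -0.303 0.846 -0.439
outer loop
vertex 1.21 0.768 4.276
vertex 0.989 -0.492 2.0
vertex -0.144 -0.202 3.342
endloop
endfacet
facet normal 0.303 -0.846 0.439
outer loop
vertex 0.357 -1.598 4.066
vertex 2.844 -0.918 3.658
vertex 1.711 -0.628 5.0
endloop
endfacet
facet normal -0.709 -0.508 -0.489
outer loop
vertex 1.49 -1.888 2.724
vertex 0.357 -1.598 4.066
vertex 0.989 -0.492 2.0
endloop
endfacet
facet normal 0.303 -0.846 0.439
outer loop
vertex 1.49 -1.888 2.724
vertex 2.844 -0.918 3.658
vertex 0.357 -1.598 4.066
endloop
endfacet
facet normal 0.709 0.508 0.489
outer loop
vertex 1.711 -0.628 5.0
vertex 2.844 -0.918 3.658
vertex 1.21 0.768 4.276
endloop
endfacet
facet normal -0.303 0.846 -0.439
outer loop
vertex 2.343 0.478 2.934
vertex 0.989 -0.492 2.0
vertex 1.21 0.768 4.276
endloop
endfacet
facet normal 0.709 0.508 0.489
outer loop
vertex 1.21 0.768 4.276
vertex 2.844 -0.918 3.658
vertex 2.343 0.478 2.934
endloop
endfacet
facet normal 0.637 -0.163 -0.754
outer loop
vertex 2.343 0.478 2.934
vertex 1.49 -1.888 2.724
vertex 0.989 -0.492 2.0
endloop
endfacet
facet normal 0.637 -0.163 -0.754
outer loop
vertex 2.844 -0.918 3.658
vertex 1.49 -1.888 2.724
vertex 2.343 0.478 2.934
endloop
endfacet
facet normal 0.516 -0.521 -0.680
outer loop
vertex 0.671 -0.1 -1.168
vertex 0.22 -0.554 -1.162
vertex 0.175 -0.064 -1.572
endloop
endfacet
facet normal 0.367 0.852 -0.374
outer loop
vertex 0.671 -0.1 -1.168
vertex 0.175 -0.064 -1.572
vertex -0.289 0.869 0.097
endloop
endfacet
facet normal 0.366 0.852 -0.375
outer loop
vertex -0.289 0.869 0.097
vertex 0.175 -0.064 -1.572
vertex -0.784 0.904 -0.307
endloop
endfacet
facet normal -0.518 0.520 0.679
outer loop
vertex -0.289 0.869 0.097
vertex -0.784 0.904 -0.307
vertex -0.74 0.414 0.102
endloop
endfacet
facet normal 0.517 -0.521 -0.679
outer loop
vertex 0.175 -0.064 -1.572
vertex 0.22 -0.554 -1.162
vertex -0.276 -0.519 -1.566
endloop
endfacet
facet normal -0.488 0.474 -0.733
outer loop
vertex 0.175 -0.064 -1.572
vertex -0.276 -0.519 -1.566
vertex -0.784 0.904 -0.307
endloop
endfacet
facet normal -0.487 0.475 -0.733
outer loop
vertex -0.784 0.904 -0.307
vertex -0.276 -0.519 -1.566
vertex -1.235 0.45 -0.301
endloop
endfacet
facet normal -0.516 0.521 0.680
outer loop
vertex -0.784 0.904 -0.307
vertex -1.235 0.45 -0.301
vertex -0.74 0.414 0.102
endloop
endfacet
facet normal 0.517 -0.520 -0.680
outer loop
vertex -0.276 -0.519 -1.566
vertex 0.22 -0.554 -1.162
vertex -0.231 -1.009 -1.157
endloop
endfacet
facet normal -0.854 -0.377 -0.358
outer loop
vertex -0.276 -0.519 -1.566
vertex -0.231 -1.009 -1.157
vertex -1.235 0.45 -0.301
endloop
endfacet
facet normal -0.854 -0.377 -0.359
outer loop
vertex -1.235 0.45 -0.301
vertex -0.231 -1.009 -1.157
vertex -1.191 -0.04 0.108
endloop
endfacet
facet normal -0.516 0.521 0.680
outer loop
vertex -1.235 0.45 -0.301
vertex -1.191 -0.04 0.108
vertex -0.74 0.414 0.102
endloop
endfacet
facet normal 0.518 -0.520 -0.679
outer loop
vertex -0.231 -1.009 -1.157
vertex 0.22 -0.554 -1.162
vertex 0.264 -1.044 -0.753
endloop
endfacet
facet normal -0.366 -0.852 0.375
outer loop
vertex -0.231 -1.009 -1.157
vertex 0.264 -1.044 -0.753
vertex -1.191 -0.04 0.108
endloop
endfacet
facet normal -0.367 -0.852 0.374
outer loop
vertex -1.191 -0.04 0.108
vertex 0.264 -1.044 -0.753
vertex -0.695 -0.076 0.512
endloop
endfacet
facet normal -0.516 0.521 0.680
outer loop
vertex -1.191 -0.04 0.108
vertex -0.695 -0.076 0.512
vertex -0.74 0.414 0.102
endloop
endfacet
facet normal 0.516 -0.521 -0.680
outer loop
vertex 0.264 -1.044 -0.753
vertex 0.22 -0.554 -1.162
vertex 0.715 -0.59 -0.759
endloop
endfacet
facet normal 0.488 -0.475 0.733
outer loop
vertex 0.264 -1.044 -0.753
vertex 0.715 -0.59 -0.759
vertex -0.695 -0.076 0.512
endloop
endfacet
facet normal 0.488 -0.474 0.733
outer loop
vertex -0.695 -0.076 0.512
vertex 0.715 -0.59 -0.759
vertex -0.244 0.379 0.506
endloop
endfacet
facet normal -0.517 0.521 0.679
outer loop
vertex -0.695 -0.076 0.512
vertex -0.244 0.379 0.506
vertex -0.74 0.414 0.102
endloop
endfacet
facet normal 0.516 -0.521 -0.680
outer loop
vertex 0.715 -0.59 -0.759
vertex 0.22 -0.554 -1.162
vertex 0.671 -0.1 -1.168
endloop
endfacet
facet normal 0.854 0.376 0.359
outer loop
vertex 0.715 -0.59 -0.759
vertex 0.671 -0.1 -1.168
vertex -0.244 0.379 0.506
endloop
endfacet
facet normal 0.854 0.378 0.359
outer loop
vertex -0.244 0.379 0.506
vertex 0.671 -0.1 -1.168
vertex -0.289 0.869 0.097
endloop
endfacet
facet normal -0.517 0.520 0.680
outer loop
vertex -0.244 0.379 0.506
vertex -0.289 0.869 0.097
vertex -0.74 0.414 0.102
endloop
endfacet

endsolid


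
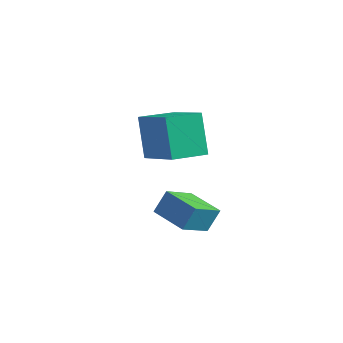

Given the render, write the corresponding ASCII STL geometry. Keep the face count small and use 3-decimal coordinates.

solid 
facet normal -0.945 0.050 -0.323
outer loop
vertex -5.042 -0.016 0.205
vertex -4.923 1.627 0.113
vertex -4.367 -0.177 -1.798
endloop
endfacet
facet normal -0.072 -0.996 0.056
outer loop
vertex -2.297 -0.287 -1.093
vertex -5.042 -0.016 0.205
vertex -4.367 -0.177 -1.798
endloop
endfacet
facet normal -0.945 0.050 -0.322
outer loop
vertex -4.367 -0.177 -1.798
vertex -4.923 1.627 0.113
vertex -4.249 1.466 -1.891
endloop
endfacet
facet normal 0.318 -0.076 -0.945
outer loop
vertex -4.249 1.466 -1.891
vertex -2.297 -0.287 -1.093
vertex -4.367 -0.177 -1.798
endloop
endfacet
facet normal -0.318 0.076 0.945
outer loop
vertex -5.042 -0.016 0.205
vertex -2.853 1.517 0.818
vertex -4.923 1.627 0.113
endloop
endfacet
facet normal -0.072 -0.996 0.056
outer loop
vertex -2.971 -0.126 0.911
vertex -5.042 -0.016 0.205
vertex -2.297 -0.287 -1.093
endloop
endfacet
facet normal -0.318 0.076 0.945
outer loop
vertex -2.971 -0.126 0.911
vertex -2.853 1.517 0.818
vertex -5.042 -0.016 0.205
endloop
endfacet
facet normal 0.072 0.996 -0.056
outer loop
vertex -4.923 1.627 0.113
vertex -2.853 1.517 0.818
vertex -4.249 1.466 -1.891
endloop
endfacet
facet normal 0.318 -0.076 -0.945
outer loop
vertex -2.178 1.356 -1.185
vertex -2.297 -0.287 -1.093
vertex -4.249 1.466 -1.891
endloop
endfacet
facet normal 0.072 0.996 -0.056
outer loop
vertex -4.249 1.466 -1.891
vertex -2.853 1.517 0.818
vertex -2.178 1.356 -1.185
endloop
endfacet
facet normal 0.945 -0.050 0.322
outer loop
vertex -2.178 1.356 -1.185
vertex -2.971 -0.126 0.911
vertex -2.297 -0.287 -1.093
endloop
endfacet
facet normal 0.945 -0.050 0.323
outer loop
vertex -2.853 1.517 0.818
vertex -2.971 -0.126 0.911
vertex -2.178 1.356 -1.185
endloop
endfacet
facet normal -0.972 -0.116 0.203
outer loop
vertex -0.188 -2.01 -1.523
vertex -0.474 -0.664 -2.121
vertex -0.34 -2.487 -2.525
endloop
endfacet
facet normal 0.191 -0.897 0.398
outer loop
vertex 1.254 -2.296 -2.859
vertex -0.188 -2.01 -1.523
vertex -0.34 -2.487 -2.525
endloop
endfacet
facet normal -0.972 -0.117 0.204
outer loop
vertex -0.34 -2.487 -2.525
vertex -0.474 -0.664 -2.121
vertex -0.627 -1.141 -3.123
endloop
endfacet
facet normal -0.136 -0.426 -0.894
outer loop
vertex -0.627 -1.141 -3.123
vertex 1.254 -2.296 -2.859
vertex -0.34 -2.487 -2.525
endloop
endfacet
facet normal 0.136 0.426 0.894
outer loop
vertex -0.188 -2.01 -1.523
vertex 1.12 -0.473 -2.455
vertex -0.474 -0.664 -2.121
endloop
endfacet
facet normal 0.191 -0.897 0.398
outer loop
vertex 1.407 -1.819 -1.857
vertex -0.188 -2.01 -1.523
vertex 1.254 -2.296 -2.859
endloop
endfacet
facet normal 0.136 0.426 0.894
outer loop
vertex 1.407 -1.819 -1.857
vertex 1.12 -0.473 -2.455
vertex -0.188 -2.01 -1.523
endloop
endfacet
facet normal -0.191 0.897 -0.398
outer loop
vertex -0.474 -0.664 -2.121
vertex 1.12 -0.473 -2.455
vertex -0.627 -1.141 -3.123
endloop
endfacet
facet normal -0.136 -0.426 -0.894
outer loop
vertex 0.968 -0.95 -3.457
vertex 1.254 -2.296 -2.859
vertex -0.627 -1.141 -3.123
endloop
endfacet
facet normal -0.191 0.897 -0.398
outer loop
vertex -0.627 -1.141 -3.123
vertex 1.12 -0.473 -2.455
vertex 0.968 -0.95 -3.457
endloop
endfacet
facet normal 0.972 0.116 -0.204
outer loop
vertex 0.968 -0.95 -3.457
vertex 1.407 -1.819 -1.857
vertex 1.254 -2.296 -2.859
endloop
endfacet
facet normal 0.972 0.117 -0.203
outer loop
vertex 1.12 -0.473 -2.455
vertex 1.407 -1.819 -1.857
vertex 0.968 -0.95 -3.457
endloop
endfacet

endsolid


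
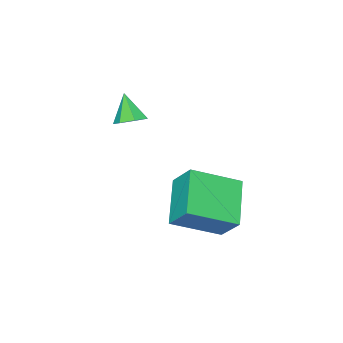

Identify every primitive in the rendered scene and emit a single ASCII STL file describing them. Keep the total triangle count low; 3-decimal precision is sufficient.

solid 
facet normal -0.578 -0.486 0.656
outer loop
vertex 2.66 3.059 0.044
vertex 1.204 3.863 -0.643
vertex 2.536 2.188 -0.711
endloop
endfacet
facet normal 0.809 -0.446 0.382
outer loop
vertex 3.616 3.097 -1.937
vertex 2.66 3.059 0.044
vertex 2.536 2.188 -0.711
endloop
endfacet
facet normal -0.578 -0.486 0.656
outer loop
vertex 2.536 2.188 -0.711
vertex 1.204 3.863 -0.643
vertex 1.08 2.991 -1.398
endloop
endfacet
facet normal -0.107 -0.751 -0.651
outer loop
vertex 1.08 2.991 -1.398
vertex 3.616 3.097 -1.937
vertex 2.536 2.188 -0.711
endloop
endfacet
facet normal 0.107 0.751 0.651
outer loop
vertex 2.66 3.059 0.044
vertex 2.284 4.772 -1.869
vertex 1.204 3.863 -0.643
endloop
endfacet
facet normal 0.809 -0.446 0.382
outer loop
vertex 3.74 3.969 -1.182
vertex 2.66 3.059 0.044
vertex 3.616 3.097 -1.937
endloop
endfacet
facet normal 0.107 0.751 0.652
outer loop
vertex 3.74 3.969 -1.182
vertex 2.284 4.772 -1.869
vertex 2.66 3.059 0.044
endloop
endfacet
facet normal -0.809 0.446 -0.382
outer loop
vertex 1.204 3.863 -0.643
vertex 2.284 4.772 -1.869
vertex 1.08 2.991 -1.398
endloop
endfacet
facet normal -0.107 -0.751 -0.652
outer loop
vertex 2.16 3.901 -2.624
vertex 3.616 3.097 -1.937
vertex 1.08 2.991 -1.398
endloop
endfacet
facet normal -0.809 0.446 -0.382
outer loop
vertex 1.08 2.991 -1.398
vertex 2.284 4.772 -1.869
vertex 2.16 3.901 -2.624
endloop
endfacet
facet normal 0.578 0.486 -0.656
outer loop
vertex 2.16 3.901 -2.624
vertex 3.74 3.969 -1.182
vertex 3.616 3.097 -1.937
endloop
endfacet
facet normal 0.578 0.486 -0.656
outer loop
vertex 2.284 4.772 -1.869
vertex 3.74 3.969 -1.182
vertex 2.16 3.901 -2.624
endloop
endfacet
facet normal 0.103 0.386 -0.917
outer loop
vertex 2.781 -0.218 1.12
vertex 2.349 0.154 1.228
vertex 2.918 0.223 1.321
endloop
endfacet
facet normal 0.830 -0.423 0.362
outer loop
vertex 2.781 -0.218 1.12
vertex 2.918 0.223 1.321
vertex 2.231 -0.294 2.292
endloop
endfacet
facet normal 0.103 0.388 -0.916
outer loop
vertex 2.918 0.223 1.321
vertex 2.349 0.154 1.228
vertex 2.627 0.612 1.453
endloop
endfacet
facet normal 0.696 0.300 0.652
outer loop
vertex 2.918 0.223 1.321
vertex 2.627 0.612 1.453
vertex 2.231 -0.294 2.292
endloop
endfacet
facet normal 0.102 0.388 -0.916
outer loop
vertex 2.627 0.612 1.453
vertex 2.349 0.154 1.228
vertex 2.127 0.656 1.416
endloop
endfacet
facet normal 0.005 0.678 0.735
outer loop
vertex 2.627 0.612 1.453
vertex 2.127 0.656 1.416
vertex 2.231 -0.294 2.292
endloop
endfacet
facet normal 0.102 0.388 -0.916
outer loop
vertex 2.127 0.656 1.416
vertex 2.349 0.154 1.228
vertex 1.795 0.323 1.238
endloop
endfacet
facet normal -0.721 0.426 0.547
outer loop
vertex 2.127 0.656 1.416
vertex 1.795 0.323 1.238
vertex 2.231 -0.294 2.292
endloop
endfacet
facet normal 0.102 0.387 -0.916
outer loop
vertex 1.795 0.323 1.238
vertex 2.349 0.154 1.228
vertex 1.88 -0.137 1.053
endloop
endfacet
facet normal -0.936 -0.266 0.231
outer loop
vertex 1.795 0.323 1.238
vertex 1.88 -0.137 1.053
vertex 2.231 -0.294 2.292
endloop
endfacet
facet normal 0.102 0.387 -0.916
outer loop
vertex 1.88 -0.137 1.053
vertex 2.349 0.154 1.228
vertex 2.319 -0.378 1.0
endloop
endfacet
facet normal -0.479 -0.878 0.024
outer loop
vertex 1.88 -0.137 1.053
vertex 2.319 -0.378 1.0
vertex 2.231 -0.294 2.292
endloop
endfacet
facet normal 0.104 0.387 -0.916
outer loop
vertex 2.319 -0.378 1.0
vertex 2.349 0.154 1.228
vertex 2.781 -0.218 1.12
endloop
endfacet
facet normal 0.307 -0.948 0.083
outer loop
vertex 2.319 -0.378 1.0
vertex 2.781 -0.218 1.12
vertex 2.231 -0.294 2.292
endloop
endfacet

endsolid


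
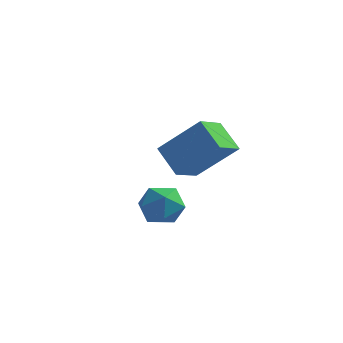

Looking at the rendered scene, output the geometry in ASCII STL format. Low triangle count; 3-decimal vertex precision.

solid 
facet normal -0.696 0.335 0.635
outer loop
vertex -0.815 1.172 4.723
vertex -0.658 2.332 4.284
vertex -2.242 0.84 3.333
endloop
endfacet
facet normal -0.126 -0.928 0.351
outer loop
vertex -1.302 0.388 2.476
vertex -0.815 1.172 4.723
vertex -2.242 0.84 3.333
endloop
endfacet
facet normal -0.696 0.335 0.635
outer loop
vertex -2.242 0.84 3.333
vertex -0.658 2.332 4.284
vertex -2.085 1.999 2.894
endloop
endfacet
facet normal -0.707 -0.165 -0.688
outer loop
vertex -2.085 1.999 2.894
vertex -1.302 0.388 2.476
vertex -2.242 0.84 3.333
endloop
endfacet
facet normal 0.707 0.165 0.688
outer loop
vertex -0.815 1.172 4.723
vertex 0.282 1.88 3.427
vertex -0.658 2.332 4.284
endloop
endfacet
facet normal -0.125 -0.928 0.351
outer loop
vertex 0.125 0.721 3.866
vertex -0.815 1.172 4.723
vertex -1.302 0.388 2.476
endloop
endfacet
facet normal 0.707 0.165 0.688
outer loop
vertex 0.125 0.721 3.866
vertex 0.282 1.88 3.427
vertex -0.815 1.172 4.723
endloop
endfacet
facet normal 0.126 0.928 -0.351
outer loop
vertex -0.658 2.332 4.284
vertex 0.282 1.88 3.427
vertex -2.085 1.999 2.894
endloop
endfacet
facet normal -0.707 -0.165 -0.688
outer loop
vertex -1.145 1.548 2.037
vertex -1.302 0.388 2.476
vertex -2.085 1.999 2.894
endloop
endfacet
facet normal 0.126 0.928 -0.351
outer loop
vertex -2.085 1.999 2.894
vertex 0.282 1.88 3.427
vertex -1.145 1.548 2.037
endloop
endfacet
facet normal 0.696 -0.335 -0.635
outer loop
vertex -1.145 1.548 2.037
vertex 0.125 0.721 3.866
vertex -1.302 0.388 2.476
endloop
endfacet
facet normal 0.696 -0.335 -0.635
outer loop
vertex 0.282 1.88 3.427
vertex 0.125 0.721 3.866
vertex -1.145 1.548 2.037
endloop
endfacet
facet normal 0.121 -0.050 0.991
outer loop
vertex -0.064 -1.937 2.965
vertex -0.759 -2.426 3.025
vertex 0.006 -2.784 2.914
endloop
endfacet
facet normal 0.749 0.022 0.662
outer loop
vertex -0.064 -1.937 2.965
vertex 0.006 -2.784 2.914
vertex 0.455 -2.287 2.389
endloop
endfacet
facet normal 0.730 0.624 0.279
outer loop
vertex -0.064 -1.937 2.965
vertex 0.455 -2.287 2.389
vertex -0.031 -1.622 2.175
endloop
endfacet
facet normal 0.090 0.924 0.372
outer loop
vertex -0.064 -1.937 2.965
vertex -0.031 -1.622 2.175
vertex -0.782 -1.707 2.568
endloop
endfacet
facet normal -0.287 0.507 0.813
outer loop
vertex -0.064 -1.937 2.965
vertex -0.782 -1.707 2.568
vertex -0.759 -2.426 3.025
endloop
endfacet
facet normal 0.825 -0.524 0.210
outer loop
vertex 0.455 -2.287 2.389
vertex 0.006 -2.784 2.914
vertex 0.082 -2.993 2.092
endloop
endfacet
facet normal -0.192 -0.642 0.743
outer loop
vertex 0.006 -2.784 2.914
vertex -0.759 -2.426 3.025
vertex -0.669 -3.078 2.485
endloop
endfacet
facet normal -0.853 0.260 0.452
outer loop
vertex -0.759 -2.426 3.025
vertex -0.782 -1.707 2.568
vertex -1.155 -2.413 2.271
endloop
endfacet
facet normal -0.242 0.935 -0.260
outer loop
vertex -0.782 -1.707 2.568
vertex -0.031 -1.622 2.175
vertex -0.706 -1.916 1.746
endloop
endfacet
facet normal 0.794 0.449 -0.409
outer loop
vertex -0.031 -1.622 2.175
vertex 0.455 -2.287 2.389
vertex 0.059 -2.274 1.635
endloop
endfacet
facet normal -0.090 -0.924 -0.372
outer loop
vertex -0.636 -2.763 1.695
vertex 0.082 -2.993 2.092
vertex -0.669 -3.078 2.485
endloop
endfacet
facet normal -0.730 -0.624 -0.279
outer loop
vertex -0.636 -2.763 1.695
vertex -0.669 -3.078 2.485
vertex -1.155 -2.413 2.271
endloop
endfacet
facet normal -0.749 -0.022 -0.662
outer loop
vertex -0.636 -2.763 1.695
vertex -1.155 -2.413 2.271
vertex -0.706 -1.916 1.746
endloop
endfacet
facet normal -0.121 0.050 -0.991
outer loop
vertex -0.636 -2.763 1.695
vertex -0.706 -1.916 1.746
vertex 0.059 -2.274 1.635
endloop
endfacet
facet normal 0.287 -0.507 -0.813
outer loop
vertex -0.636 -2.763 1.695
vertex 0.059 -2.274 1.635
vertex 0.082 -2.993 2.092
endloop
endfacet
facet normal 0.242 -0.935 0.260
outer loop
vertex -0.669 -3.078 2.485
vertex 0.082 -2.993 2.092
vertex 0.006 -2.784 2.914
endloop
endfacet
facet normal -0.794 -0.449 0.409
outer loop
vertex -1.155 -2.413 2.271
vertex -0.669 -3.078 2.485
vertex -0.759 -2.426 3.025
endloop
endfacet
facet normal -0.825 0.524 -0.210
outer loop
vertex -0.706 -1.916 1.746
vertex -1.155 -2.413 2.271
vertex -0.782 -1.707 2.568
endloop
endfacet
facet normal 0.192 0.642 -0.743
outer loop
vertex 0.059 -2.274 1.635
vertex -0.706 -1.916 1.746
vertex -0.031 -1.622 2.175
endloop
endfacet
facet normal 0.853 -0.260 -0.452
outer loop
vertex 0.082 -2.993 2.092
vertex 0.059 -2.274 1.635
vertex 0.455 -2.287 2.389
endloop
endfacet

endsolid


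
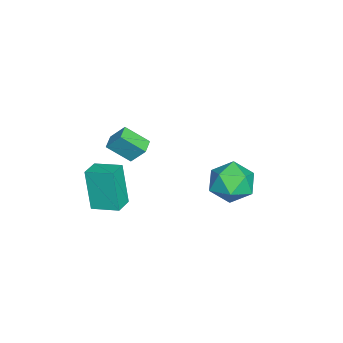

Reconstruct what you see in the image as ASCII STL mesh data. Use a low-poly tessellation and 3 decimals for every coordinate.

solid 
facet normal -0.960 0.200 -0.198
outer loop
vertex 0.846 -2.963 1.29
vertex 1.066 -1.622 1.582
vertex 1.356 -2.59 -0.807
endloop
endfacet
facet normal -0.158 -0.965 -0.210
outer loop
vertex 2.354 -2.798 -0.602
vertex 0.846 -2.963 1.29
vertex 1.356 -2.59 -0.807
endloop
endfacet
facet normal -0.960 0.200 -0.198
outer loop
vertex 1.356 -2.59 -0.807
vertex 1.066 -1.622 1.582
vertex 1.576 -1.249 -0.515
endloop
endfacet
facet normal 0.232 0.170 -0.958
outer loop
vertex 1.576 -1.249 -0.515
vertex 2.354 -2.798 -0.602
vertex 1.356 -2.59 -0.807
endloop
endfacet
facet normal -0.232 -0.170 0.958
outer loop
vertex 0.846 -2.963 1.29
vertex 2.064 -1.83 1.787
vertex 1.066 -1.622 1.582
endloop
endfacet
facet normal -0.158 -0.965 -0.210
outer loop
vertex 1.844 -3.171 1.495
vertex 0.846 -2.963 1.29
vertex 2.354 -2.798 -0.602
endloop
endfacet
facet normal -0.232 -0.170 0.958
outer loop
vertex 1.844 -3.171 1.495
vertex 2.064 -1.83 1.787
vertex 0.846 -2.963 1.29
endloop
endfacet
facet normal 0.158 0.965 0.210
outer loop
vertex 1.066 -1.622 1.582
vertex 2.064 -1.83 1.787
vertex 1.576 -1.249 -0.515
endloop
endfacet
facet normal 0.232 0.170 -0.958
outer loop
vertex 2.574 -1.457 -0.31
vertex 2.354 -2.798 -0.602
vertex 1.576 -1.249 -0.515
endloop
endfacet
facet normal 0.158 0.965 0.210
outer loop
vertex 1.576 -1.249 -0.515
vertex 2.064 -1.83 1.787
vertex 2.574 -1.457 -0.31
endloop
endfacet
facet normal 0.960 -0.200 0.198
outer loop
vertex 2.574 -1.457 -0.31
vertex 1.844 -3.171 1.495
vertex 2.354 -2.798 -0.602
endloop
endfacet
facet normal 0.960 -0.200 0.198
outer loop
vertex 2.064 -1.83 1.787
vertex 1.844 -3.171 1.495
vertex 2.574 -1.457 -0.31
endloop
endfacet
facet normal -0.841 0.465 -0.277
outer loop
vertex 1.104 3.883 0.823
vertex 0.502 3.261 1.606
vertex 0.969 4.287 1.909
endloop
endfacet
facet normal -0.273 0.890 -0.365
outer loop
vertex 1.104 3.883 0.823
vertex 0.969 4.287 1.909
vertex 2.002 4.385 1.374
endloop
endfacet
facet normal 0.180 0.563 -0.807
outer loop
vertex 1.104 3.883 0.823
vertex 2.002 4.385 1.374
vertex 2.172 3.421 0.739
endloop
endfacet
facet normal -0.106 -0.063 -0.992
outer loop
vertex 1.104 3.883 0.823
vertex 2.172 3.421 0.739
vertex 1.245 2.726 0.882
endloop
endfacet
facet normal -0.737 -0.124 -0.665
outer loop
vertex 1.104 3.883 0.823
vertex 1.245 2.726 0.882
vertex 0.502 3.261 1.606
endloop
endfacet
facet normal 0.048 0.962 0.268
outer loop
vertex 2.002 4.385 1.374
vertex 0.969 4.287 1.909
vertex 1.955 4.074 2.498
endloop
endfacet
facet normal -0.870 0.275 0.411
outer loop
vertex 0.969 4.287 1.909
vertex 0.502 3.261 1.606
vertex 1.028 3.379 2.641
endloop
endfacet
facet normal -0.701 -0.679 -0.217
outer loop
vertex 0.502 3.261 1.606
vertex 1.245 2.726 0.882
vertex 1.198 2.415 2.006
endloop
endfacet
facet normal 0.321 -0.582 -0.747
outer loop
vertex 1.245 2.726 0.882
vertex 2.172 3.421 0.739
vertex 2.231 2.513 1.471
endloop
endfacet
facet normal 0.783 0.433 -0.447
outer loop
vertex 2.172 3.421 0.739
vertex 2.002 4.385 1.374
vertex 2.698 3.539 1.774
endloop
endfacet
facet normal 0.106 0.063 0.992
outer loop
vertex 2.096 2.917 2.557
vertex 1.955 4.074 2.498
vertex 1.028 3.379 2.641
endloop
endfacet
facet normal -0.180 -0.563 0.807
outer loop
vertex 2.096 2.917 2.557
vertex 1.028 3.379 2.641
vertex 1.198 2.415 2.006
endloop
endfacet
facet normal 0.273 -0.890 0.365
outer loop
vertex 2.096 2.917 2.557
vertex 1.198 2.415 2.006
vertex 2.231 2.513 1.471
endloop
endfacet
facet normal 0.841 -0.465 0.277
outer loop
vertex 2.096 2.917 2.557
vertex 2.231 2.513 1.471
vertex 2.698 3.539 1.774
endloop
endfacet
facet normal 0.737 0.124 0.665
outer loop
vertex 2.096 2.917 2.557
vertex 2.698 3.539 1.774
vertex 1.955 4.074 2.498
endloop
endfacet
facet normal -0.321 0.582 0.747
outer loop
vertex 1.028 3.379 2.641
vertex 1.955 4.074 2.498
vertex 0.969 4.287 1.909
endloop
endfacet
facet normal -0.783 -0.433 0.447
outer loop
vertex 1.198 2.415 2.006
vertex 1.028 3.379 2.641
vertex 0.502 3.261 1.606
endloop
endfacet
facet normal -0.048 -0.962 -0.268
outer loop
vertex 2.231 2.513 1.471
vertex 1.198 2.415 2.006
vertex 1.245 2.726 0.882
endloop
endfacet
facet normal 0.870 -0.275 -0.411
outer loop
vertex 2.698 3.539 1.774
vertex 2.231 2.513 1.471
vertex 2.172 3.421 0.739
endloop
endfacet
facet normal 0.701 0.679 0.217
outer loop
vertex 1.955 4.074 2.498
vertex 2.698 3.539 1.774
vertex 2.002 4.385 1.374
endloop
endfacet
facet normal -0.993 0.038 0.108
outer loop
vertex -2.645 -3.036 0.312
vertex -2.515 -2.297 1.248
vertex -2.7 -1.872 -0.6
endloop
endfacet
facet normal -0.108 -0.616 -0.780
outer loop
vertex -1.885 -1.903 -0.688
vertex -2.645 -3.036 0.312
vertex -2.7 -1.872 -0.6
endloop
endfacet
facet normal -0.993 0.038 0.108
outer loop
vertex -2.7 -1.872 -0.6
vertex -2.515 -2.297 1.248
vertex -2.57 -1.133 0.336
endloop
endfacet
facet normal -0.037 0.787 -0.616
outer loop
vertex -2.57 -1.133 0.336
vertex -1.885 -1.903 -0.688
vertex -2.7 -1.872 -0.6
endloop
endfacet
facet normal 0.037 -0.787 0.616
outer loop
vertex -2.645 -3.036 0.312
vertex -1.7 -2.328 1.16
vertex -2.515 -2.297 1.248
endloop
endfacet
facet normal -0.108 -0.616 -0.780
outer loop
vertex -1.83 -3.067 0.224
vertex -2.645 -3.036 0.312
vertex -1.885 -1.903 -0.688
endloop
endfacet
facet normal 0.037 -0.787 0.616
outer loop
vertex -1.83 -3.067 0.224
vertex -1.7 -2.328 1.16
vertex -2.645 -3.036 0.312
endloop
endfacet
facet normal 0.108 0.616 0.780
outer loop
vertex -2.515 -2.297 1.248
vertex -1.7 -2.328 1.16
vertex -2.57 -1.133 0.336
endloop
endfacet
facet normal -0.037 0.787 -0.616
outer loop
vertex -1.755 -1.164 0.248
vertex -1.885 -1.903 -0.688
vertex -2.57 -1.133 0.336
endloop
endfacet
facet normal 0.108 0.616 0.780
outer loop
vertex -2.57 -1.133 0.336
vertex -1.7 -2.328 1.16
vertex -1.755 -1.164 0.248
endloop
endfacet
facet normal 0.993 -0.038 -0.108
outer loop
vertex -1.755 -1.164 0.248
vertex -1.83 -3.067 0.224
vertex -1.885 -1.903 -0.688
endloop
endfacet
facet normal 0.993 -0.038 -0.108
outer loop
vertex -1.7 -2.328 1.16
vertex -1.83 -3.067 0.224
vertex -1.755 -1.164 0.248
endloop
endfacet

endsolid


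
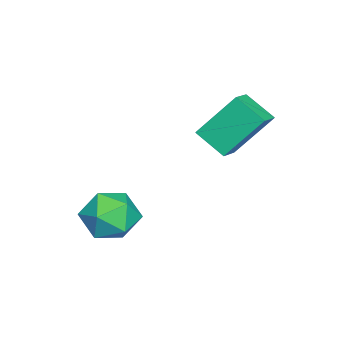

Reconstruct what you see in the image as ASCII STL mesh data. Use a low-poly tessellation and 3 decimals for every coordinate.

solid 
facet normal -0.936 0.099 -0.337
outer loop
vertex -2.969 -1.291 -0.353
vertex -3.443 -0.016 1.338
vertex -2.584 -0.166 -1.092
endloop
endfacet
facet normal 0.219 -0.587 -0.780
outer loop
vertex -1.657 -0.264 -0.758
vertex -2.969 -1.291 -0.353
vertex -2.584 -0.166 -1.092
endloop
endfacet
facet normal -0.936 0.099 -0.337
outer loop
vertex -2.584 -0.166 -1.092
vertex -3.443 -0.016 1.338
vertex -3.058 1.108 0.599
endloop
endfacet
facet normal 0.275 0.803 -0.528
outer loop
vertex -3.058 1.108 0.599
vertex -1.657 -0.264 -0.758
vertex -2.584 -0.166 -1.092
endloop
endfacet
facet normal -0.275 -0.803 0.528
outer loop
vertex -2.969 -1.291 -0.353
vertex -2.516 -0.114 1.672
vertex -3.443 -0.016 1.338
endloop
endfacet
facet normal 0.219 -0.587 -0.779
outer loop
vertex -2.042 -1.388 -0.019
vertex -2.969 -1.291 -0.353
vertex -1.657 -0.264 -0.758
endloop
endfacet
facet normal -0.274 -0.803 0.528
outer loop
vertex -2.042 -1.388 -0.019
vertex -2.516 -0.114 1.672
vertex -2.969 -1.291 -0.353
endloop
endfacet
facet normal -0.219 0.587 0.779
outer loop
vertex -3.443 -0.016 1.338
vertex -2.516 -0.114 1.672
vertex -3.058 1.108 0.599
endloop
endfacet
facet normal 0.275 0.803 -0.529
outer loop
vertex -2.131 1.011 0.933
vertex -1.657 -0.264 -0.758
vertex -3.058 1.108 0.599
endloop
endfacet
facet normal -0.219 0.587 0.779
outer loop
vertex -3.058 1.108 0.599
vertex -2.516 -0.114 1.672
vertex -2.131 1.011 0.933
endloop
endfacet
facet normal 0.936 -0.099 0.337
outer loop
vertex -2.131 1.011 0.933
vertex -2.042 -1.388 -0.019
vertex -1.657 -0.264 -0.758
endloop
endfacet
facet normal 0.936 -0.099 0.337
outer loop
vertex -2.516 -0.114 1.672
vertex -2.042 -1.388 -0.019
vertex -2.131 1.011 0.933
endloop
endfacet
facet normal -0.400 0.750 0.526
outer loop
vertex 0.263 -2.496 -3.025
vertex -0.2 -3.252 -2.299
vertex 0.848 -2.833 -2.099
endloop
endfacet
facet normal 0.209 0.954 0.215
outer loop
vertex 0.263 -2.496 -3.025
vertex 0.848 -2.833 -2.099
vertex 1.383 -2.723 -3.106
endloop
endfacet
facet normal 0.139 0.862 -0.488
outer loop
vertex 0.263 -2.496 -3.025
vertex 1.383 -2.723 -3.106
vertex 0.666 -3.073 -3.929
endloop
endfacet
facet normal -0.514 0.601 -0.612
outer loop
vertex 0.263 -2.496 -3.025
vertex 0.666 -3.073 -3.929
vertex -0.313 -3.401 -3.43
endloop
endfacet
facet normal -0.846 0.532 0.014
outer loop
vertex 0.263 -2.496 -3.025
vertex -0.313 -3.401 -3.43
vertex -0.2 -3.252 -2.299
endloop
endfacet
facet normal 0.728 0.522 0.444
outer loop
vertex 1.383 -2.723 -3.106
vertex 0.848 -2.833 -2.099
vertex 1.613 -3.619 -2.43
endloop
endfacet
facet normal -0.258 0.192 0.947
outer loop
vertex 0.848 -2.833 -2.099
vertex -0.2 -3.252 -2.299
vertex 0.634 -3.947 -1.931
endloop
endfacet
facet normal -0.980 -0.162 0.119
outer loop
vertex -0.2 -3.252 -2.299
vertex -0.313 -3.401 -3.43
vertex -0.083 -4.297 -2.754
endloop
endfacet
facet normal -0.440 -0.051 -0.897
outer loop
vertex -0.313 -3.401 -3.43
vertex 0.666 -3.073 -3.929
vertex 0.452 -4.187 -3.761
endloop
endfacet
facet normal 0.616 0.371 -0.695
outer loop
vertex 0.666 -3.073 -3.929
vertex 1.383 -2.723 -3.106
vertex 1.5 -3.768 -3.561
endloop
endfacet
facet normal 0.514 -0.601 0.612
outer loop
vertex 1.037 -4.524 -2.835
vertex 1.613 -3.619 -2.43
vertex 0.634 -3.947 -1.931
endloop
endfacet
facet normal -0.139 -0.862 0.488
outer loop
vertex 1.037 -4.524 -2.835
vertex 0.634 -3.947 -1.931
vertex -0.083 -4.297 -2.754
endloop
endfacet
facet normal -0.209 -0.954 -0.215
outer loop
vertex 1.037 -4.524 -2.835
vertex -0.083 -4.297 -2.754
vertex 0.452 -4.187 -3.761
endloop
endfacet
facet normal 0.400 -0.750 -0.526
outer loop
vertex 1.037 -4.524 -2.835
vertex 0.452 -4.187 -3.761
vertex 1.5 -3.768 -3.561
endloop
endfacet
facet normal 0.846 -0.532 -0.014
outer loop
vertex 1.037 -4.524 -2.835
vertex 1.5 -3.768 -3.561
vertex 1.613 -3.619 -2.43
endloop
endfacet
facet normal 0.440 0.051 0.897
outer loop
vertex 0.634 -3.947 -1.931
vertex 1.613 -3.619 -2.43
vertex 0.848 -2.833 -2.099
endloop
endfacet
facet normal -0.616 -0.371 0.695
outer loop
vertex -0.083 -4.297 -2.754
vertex 0.634 -3.947 -1.931
vertex -0.2 -3.252 -2.299
endloop
endfacet
facet normal -0.728 -0.522 -0.444
outer loop
vertex 0.452 -4.187 -3.761
vertex -0.083 -4.297 -2.754
vertex -0.313 -3.401 -3.43
endloop
endfacet
facet normal 0.258 -0.192 -0.947
outer loop
vertex 1.5 -3.768 -3.561
vertex 0.452 -4.187 -3.761
vertex 0.666 -3.073 -3.929
endloop
endfacet
facet normal 0.980 0.162 -0.119
outer loop
vertex 1.613 -3.619 -2.43
vertex 1.5 -3.768 -3.561
vertex 1.383 -2.723 -3.106
endloop
endfacet

endsolid


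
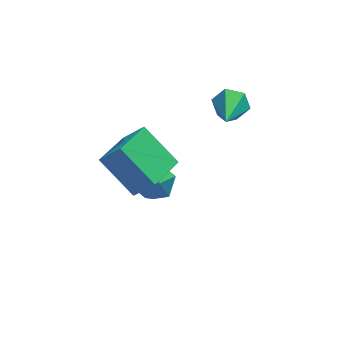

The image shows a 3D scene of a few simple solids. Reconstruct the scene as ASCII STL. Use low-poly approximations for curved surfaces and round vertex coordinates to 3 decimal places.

solid 
facet normal -0.687 0.653 -0.319
outer loop
vertex -0.779 2.125 -3.913
vertex -1.451 1.542 -3.658
vertex -1.132 2.171 -3.059
endloop
endfacet
facet normal -0.100 0.990 -0.095
outer loop
vertex -0.779 2.125 -3.913
vertex -1.132 2.171 -3.059
vertex -0.219 2.251 -3.187
endloop
endfacet
facet normal 0.452 0.752 -0.479
outer loop
vertex -0.779 2.125 -3.913
vertex -0.219 2.251 -3.187
vertex 0.026 1.672 -3.865
endloop
endfacet
facet normal 0.206 0.267 -0.941
outer loop
vertex -0.779 2.125 -3.913
vertex 0.026 1.672 -3.865
vertex -0.735 1.233 -4.156
endloop
endfacet
facet normal -0.498 0.205 -0.843
outer loop
vertex -0.779 2.125 -3.913
vertex -0.735 1.233 -4.156
vertex -1.451 1.542 -3.658
endloop
endfacet
facet normal 0.011 0.810 0.586
outer loop
vertex -0.219 2.251 -3.187
vertex -1.132 2.171 -3.059
vertex -0.545 1.747 -2.484
endloop
endfacet
facet normal -0.939 0.263 0.224
outer loop
vertex -1.132 2.171 -3.059
vertex -1.451 1.542 -3.658
vertex -1.306 1.308 -2.775
endloop
endfacet
facet normal -0.632 -0.460 -0.623
outer loop
vertex -1.451 1.542 -3.658
vertex -0.735 1.233 -4.156
vertex -1.061 0.729 -3.453
endloop
endfacet
facet normal 0.507 -0.360 -0.783
outer loop
vertex -0.735 1.233 -4.156
vertex 0.026 1.672 -3.865
vertex -0.148 0.809 -3.581
endloop
endfacet
facet normal 0.905 0.425 -0.036
outer loop
vertex 0.026 1.672 -3.865
vertex -0.219 2.251 -3.187
vertex 0.171 1.438 -2.982
endloop
endfacet
facet normal -0.206 -0.267 0.941
outer loop
vertex -0.501 0.855 -2.727
vertex -0.545 1.747 -2.484
vertex -1.306 1.308 -2.775
endloop
endfacet
facet normal -0.452 -0.752 0.479
outer loop
vertex -0.501 0.855 -2.727
vertex -1.306 1.308 -2.775
vertex -1.061 0.729 -3.453
endloop
endfacet
facet normal 0.100 -0.990 0.095
outer loop
vertex -0.501 0.855 -2.727
vertex -1.061 0.729 -3.453
vertex -0.148 0.809 -3.581
endloop
endfacet
facet normal 0.687 -0.653 0.319
outer loop
vertex -0.501 0.855 -2.727
vertex -0.148 0.809 -3.581
vertex 0.171 1.438 -2.982
endloop
endfacet
facet normal 0.498 -0.205 0.843
outer loop
vertex -0.501 0.855 -2.727
vertex 0.171 1.438 -2.982
vertex -0.545 1.747 -2.484
endloop
endfacet
facet normal -0.507 0.360 0.783
outer loop
vertex -1.306 1.308 -2.775
vertex -0.545 1.747 -2.484
vertex -1.132 2.171 -3.059
endloop
endfacet
facet normal -0.905 -0.425 0.036
outer loop
vertex -1.061 0.729 -3.453
vertex -1.306 1.308 -2.775
vertex -1.451 1.542 -3.658
endloop
endfacet
facet normal -0.011 -0.810 -0.586
outer loop
vertex -0.148 0.809 -3.581
vertex -1.061 0.729 -3.453
vertex -0.735 1.233 -4.156
endloop
endfacet
facet normal 0.939 -0.263 -0.224
outer loop
vertex 0.171 1.438 -2.982
vertex -0.148 0.809 -3.581
vertex 0.026 1.672 -3.865
endloop
endfacet
facet normal 0.632 0.460 0.623
outer loop
vertex -0.545 1.747 -2.484
vertex 0.171 1.438 -2.982
vertex -0.219 2.251 -3.187
endloop
endfacet
facet normal 0.221 0.901 -0.373
outer loop
vertex 2.736 1.601 1.863
vertex 2.223 1.509 1.337
vertex 2.04 1.821 1.983
endloop
endfacet
facet normal 0.170 0.001 0.985
outer loop
vertex 2.736 1.601 1.863
vertex 2.04 1.821 1.983
vertex 1.817 -0.149 2.023
endloop
endfacet
facet normal 0.221 0.901 -0.373
outer loop
vertex 2.04 1.821 1.983
vertex 2.223 1.509 1.337
vertex 1.527 1.73 1.458
endloop
endfacet
facet normal -0.720 0.095 0.687
outer loop
vertex 2.04 1.821 1.983
vertex 1.527 1.73 1.458
vertex 1.817 -0.149 2.023
endloop
endfacet
facet normal 0.221 0.901 -0.373
outer loop
vertex 1.527 1.73 1.458
vertex 2.223 1.509 1.337
vertex 1.71 1.418 0.812
endloop
endfacet
facet normal -0.964 -0.202 -0.176
outer loop
vertex 1.527 1.73 1.458
vertex 1.71 1.418 0.812
vertex 1.817 -0.149 2.023
endloop
endfacet
facet normal 0.221 0.902 -0.372
outer loop
vertex 1.71 1.418 0.812
vertex 2.223 1.509 1.337
vertex 2.406 1.198 0.692
endloop
endfacet
facet normal -0.315 -0.594 -0.740
outer loop
vertex 1.71 1.418 0.812
vertex 2.406 1.198 0.692
vertex 1.817 -0.149 2.023
endloop
endfacet
facet normal 0.221 0.902 -0.372
outer loop
vertex 2.406 1.198 0.692
vertex 2.223 1.509 1.337
vertex 2.919 1.289 1.217
endloop
endfacet
facet normal 0.575 -0.688 -0.442
outer loop
vertex 2.406 1.198 0.692
vertex 2.919 1.289 1.217
vertex 1.817 -0.149 2.023
endloop
endfacet
facet normal 0.221 0.901 -0.373
outer loop
vertex 2.919 1.289 1.217
vertex 2.223 1.509 1.337
vertex 2.736 1.601 1.863
endloop
endfacet
facet normal 0.818 -0.391 0.421
outer loop
vertex 2.919 1.289 1.217
vertex 2.736 1.601 1.863
vertex 1.817 -0.149 2.023
endloop
endfacet
facet normal -0.581 0.520 0.626
outer loop
vertex -2.038 -0.661 1.356
vertex -1.054 0.728 1.114
vertex -2.791 -0.302 0.359
endloop
endfacet
facet normal -0.572 -0.808 0.141
outer loop
vertex -1.646 -1.328 -0.874
vertex -2.038 -0.661 1.356
vertex -2.791 -0.302 0.359
endloop
endfacet
facet normal -0.581 0.521 0.625
outer loop
vertex -2.791 -0.302 0.359
vertex -1.054 0.728 1.114
vertex -1.806 1.087 0.116
endloop
endfacet
facet normal -0.579 0.276 -0.767
outer loop
vertex -1.806 1.087 0.116
vertex -1.646 -1.328 -0.874
vertex -2.791 -0.302 0.359
endloop
endfacet
facet normal 0.579 -0.276 0.767
outer loop
vertex -2.038 -0.661 1.356
vertex 0.091 -0.298 -0.119
vertex -1.054 0.728 1.114
endloop
endfacet
facet normal -0.573 -0.808 0.141
outer loop
vertex -0.894 -1.687 0.124
vertex -2.038 -0.661 1.356
vertex -1.646 -1.328 -0.874
endloop
endfacet
facet normal 0.579 -0.276 0.767
outer loop
vertex -0.894 -1.687 0.124
vertex 0.091 -0.298 -0.119
vertex -2.038 -0.661 1.356
endloop
endfacet
facet normal 0.572 0.808 -0.141
outer loop
vertex -1.054 0.728 1.114
vertex 0.091 -0.298 -0.119
vertex -1.806 1.087 0.116
endloop
endfacet
facet normal -0.579 0.276 -0.767
outer loop
vertex -0.662 0.061 -1.116
vertex -1.646 -1.328 -0.874
vertex -1.806 1.087 0.116
endloop
endfacet
facet normal 0.572 0.808 -0.141
outer loop
vertex -1.806 1.087 0.116
vertex 0.091 -0.298 -0.119
vertex -0.662 0.061 -1.116
endloop
endfacet
facet normal 0.581 -0.521 -0.625
outer loop
vertex -0.662 0.061 -1.116
vertex -0.894 -1.687 0.124
vertex -1.646 -1.328 -0.874
endloop
endfacet
facet normal 0.580 -0.521 -0.626
outer loop
vertex 0.091 -0.298 -0.119
vertex -0.894 -1.687 0.124
vertex -0.662 0.061 -1.116
endloop
endfacet

endsolid
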